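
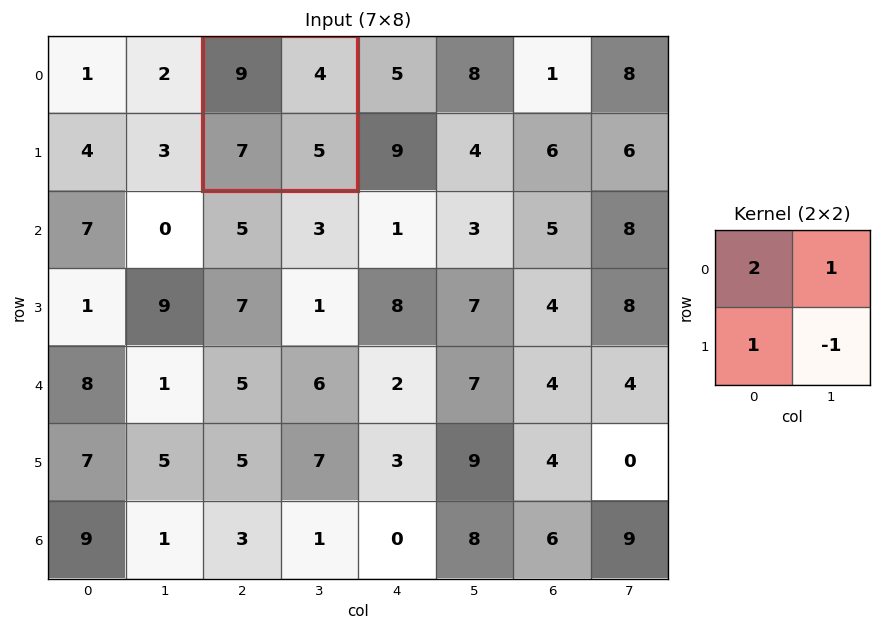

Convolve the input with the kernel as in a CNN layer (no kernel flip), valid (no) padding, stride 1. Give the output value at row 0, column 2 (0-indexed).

24

The receptive field on the input at this output position is [9 4 / 7 5]. Elementwise product with the kernel and sum: 9·2 + 4·1 + 7·1 + 5·-1.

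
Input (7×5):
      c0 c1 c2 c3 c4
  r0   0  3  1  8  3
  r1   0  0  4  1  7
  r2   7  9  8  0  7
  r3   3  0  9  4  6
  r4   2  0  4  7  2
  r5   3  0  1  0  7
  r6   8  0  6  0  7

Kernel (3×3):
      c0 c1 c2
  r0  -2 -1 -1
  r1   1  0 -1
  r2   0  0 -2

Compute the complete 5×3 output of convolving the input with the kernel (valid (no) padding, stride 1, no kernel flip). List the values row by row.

-24 -16 -30
-23 -4 -27
-45 -44 -24
-19 -20 -40
-18 -11 -37

Output[0,0]: The receptive field on the input at this output position is [0 3 1 / 0 0 4 / 7 9 8]. Elementwise product with the kernel and sum: 0·-2 + 3·-1 + 1·-1 + 0·1 + 4·-1 + 8·-2.
Output[0,1]: The receptive field on the input at this output position is [3 1 8 / 0 4 1 / 9 8 0]. Elementwise product with the kernel and sum: 3·-2 + 1·-1 + 8·-1 + 0·1 + 1·-1 + 0·-2.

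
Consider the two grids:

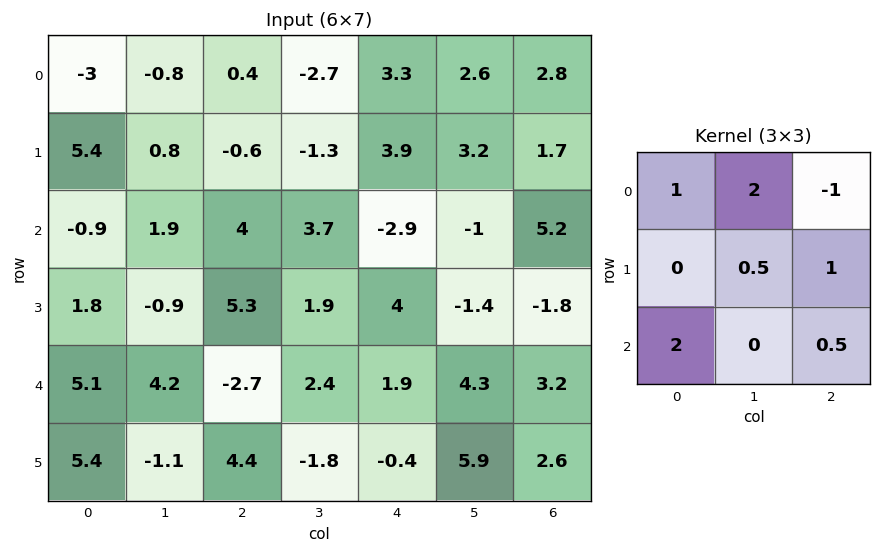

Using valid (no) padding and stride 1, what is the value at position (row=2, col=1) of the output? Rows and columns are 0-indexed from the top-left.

The receptive field on the input at this output position is [1.9 4 3.7 / -0.9 5.3 1.9 / 4.2 -2.7 2.4]. Elementwise product with the kernel and sum: 1.9·1 + 4·2 + 3.7·-1 + 5.3·0.5 + 1.9·1 + 4.2·2 + 2.4·0.5.

20.35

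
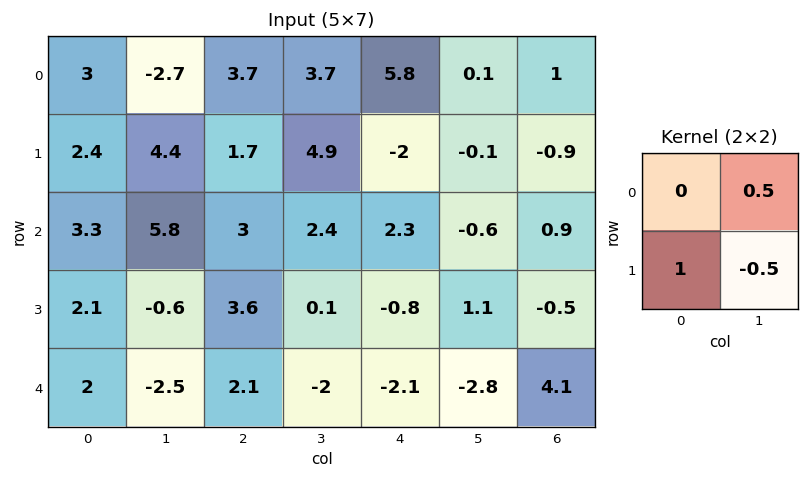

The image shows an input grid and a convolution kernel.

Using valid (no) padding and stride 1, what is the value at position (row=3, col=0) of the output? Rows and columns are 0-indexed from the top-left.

2.95

The receptive field on the input at this output position is [2.1 -0.6 / 2 -2.5]. Elementwise product with the kernel and sum: -0.6·0.5 + 2·1 + -2.5·-0.5.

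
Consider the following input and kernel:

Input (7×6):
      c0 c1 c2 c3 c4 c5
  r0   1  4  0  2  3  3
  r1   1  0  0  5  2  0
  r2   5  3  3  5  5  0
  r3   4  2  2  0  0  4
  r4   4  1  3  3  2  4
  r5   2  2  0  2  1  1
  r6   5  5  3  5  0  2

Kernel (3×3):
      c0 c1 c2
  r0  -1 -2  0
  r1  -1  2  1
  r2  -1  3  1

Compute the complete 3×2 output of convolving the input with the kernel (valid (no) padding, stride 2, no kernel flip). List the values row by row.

Output[0,0]: The receptive field on the input at this output position is [1 4 0 / 1 0 0 / 5 3 3]. Elementwise product with the kernel and sum: 1·-1 + 4·-2 + 1·-1 + 0·2 + 0·1 + 5·-1 + 3·3 + 3·1.
Output[0,1]: The receptive field on the input at this output position is [0 2 3 / 0 5 2 / 3 5 5]. Elementwise product with the kernel and sum: 0·-1 + 2·-2 + 0·-1 + 5·2 + 2·1 + 3·-1 + 5·3 + 5·1.

-3 25
-7 -7
9 8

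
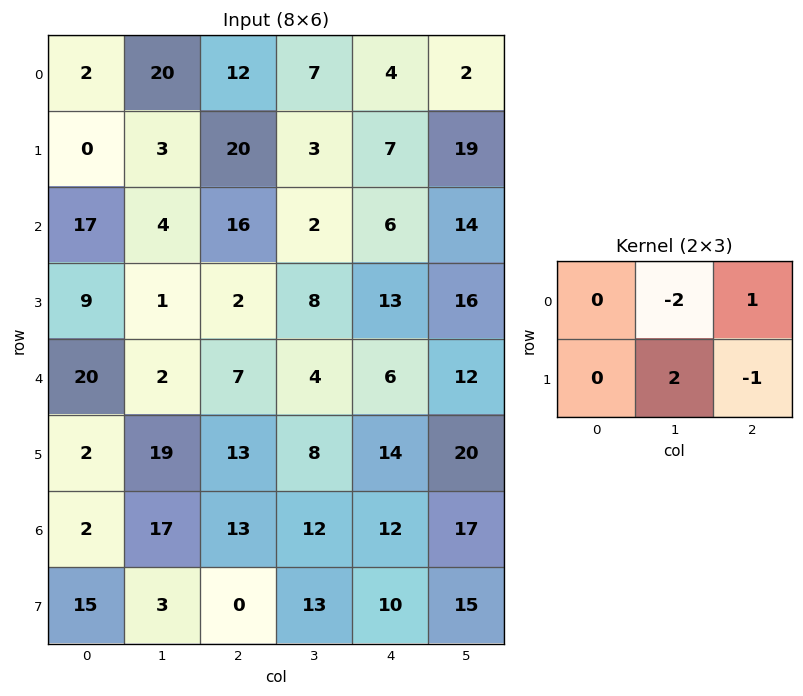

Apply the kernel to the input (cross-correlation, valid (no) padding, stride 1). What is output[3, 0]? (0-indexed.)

-3

The receptive field on the input at this output position is [9 1 2 / 20 2 7]. Elementwise product with the kernel and sum: 1·-2 + 2·1 + 2·2 + 7·-1.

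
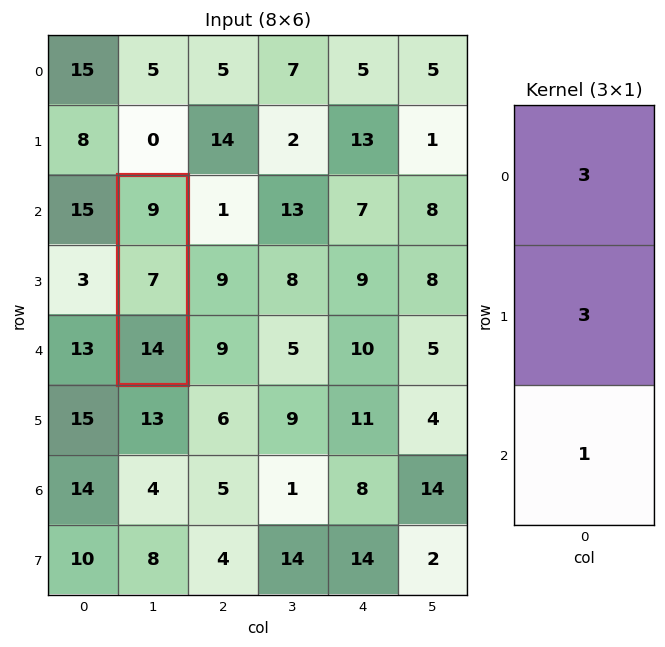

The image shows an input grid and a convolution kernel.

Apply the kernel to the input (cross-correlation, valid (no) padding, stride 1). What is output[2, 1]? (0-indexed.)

The receptive field on the input at this output position is [9 / 7 / 14]. Elementwise product with the kernel and sum: 9·3 + 7·3 + 14·1.

62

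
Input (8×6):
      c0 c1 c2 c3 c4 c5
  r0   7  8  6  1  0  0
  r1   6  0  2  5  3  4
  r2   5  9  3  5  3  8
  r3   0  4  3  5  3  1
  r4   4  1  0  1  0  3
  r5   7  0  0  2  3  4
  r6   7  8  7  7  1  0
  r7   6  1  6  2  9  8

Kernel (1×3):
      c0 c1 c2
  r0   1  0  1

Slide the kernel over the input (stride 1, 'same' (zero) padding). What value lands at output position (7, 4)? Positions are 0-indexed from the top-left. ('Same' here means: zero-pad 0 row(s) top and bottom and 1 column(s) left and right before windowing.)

The receptive field on the zero-padded input at this output position is [2 9 8]. Elementwise product with the kernel and sum: 2·1 + 8·1.

10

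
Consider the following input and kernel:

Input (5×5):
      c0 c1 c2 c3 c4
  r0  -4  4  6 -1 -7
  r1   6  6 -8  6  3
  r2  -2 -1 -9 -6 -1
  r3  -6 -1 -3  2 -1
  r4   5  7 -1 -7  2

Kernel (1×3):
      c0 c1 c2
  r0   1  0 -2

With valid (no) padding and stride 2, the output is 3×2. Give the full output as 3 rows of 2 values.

Output[0,0]: The receptive field on the input at this output position is [-4 4 6]. Elementwise product with the kernel and sum: -4·1 + 6·-2.

-16 20
16 -7
7 -5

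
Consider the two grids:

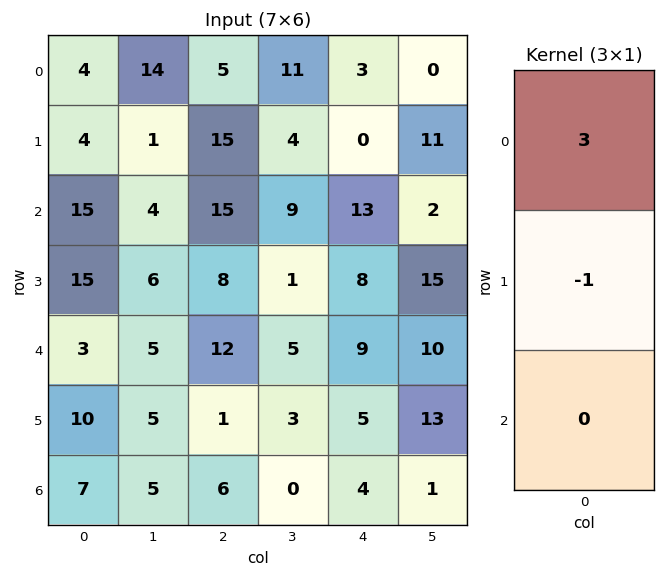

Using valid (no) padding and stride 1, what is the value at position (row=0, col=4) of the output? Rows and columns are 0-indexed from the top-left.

The receptive field on the input at this output position is [3 / 0 / 13]. Elementwise product with the kernel and sum: 3·3 + 0·-1.

9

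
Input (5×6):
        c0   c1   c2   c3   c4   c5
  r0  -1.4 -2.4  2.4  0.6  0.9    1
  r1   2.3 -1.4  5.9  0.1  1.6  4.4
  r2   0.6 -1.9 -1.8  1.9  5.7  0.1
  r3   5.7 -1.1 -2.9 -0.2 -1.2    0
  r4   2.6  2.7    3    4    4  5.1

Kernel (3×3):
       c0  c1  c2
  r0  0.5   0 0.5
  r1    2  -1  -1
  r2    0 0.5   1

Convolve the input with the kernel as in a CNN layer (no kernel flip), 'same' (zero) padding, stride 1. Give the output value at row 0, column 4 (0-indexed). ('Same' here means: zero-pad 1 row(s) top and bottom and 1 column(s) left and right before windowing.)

The receptive field on the zero-padded input at this output position is [0 0 0 / 0.6 0.9 1 / 0.1 1.6 4.4]. Elementwise product with the kernel and sum: 0·0.5 + 0·0.5 + 0.6·2 + 0.9·-1 + 1·-1 + 1.6·0.5 + 4.4·1.

4.5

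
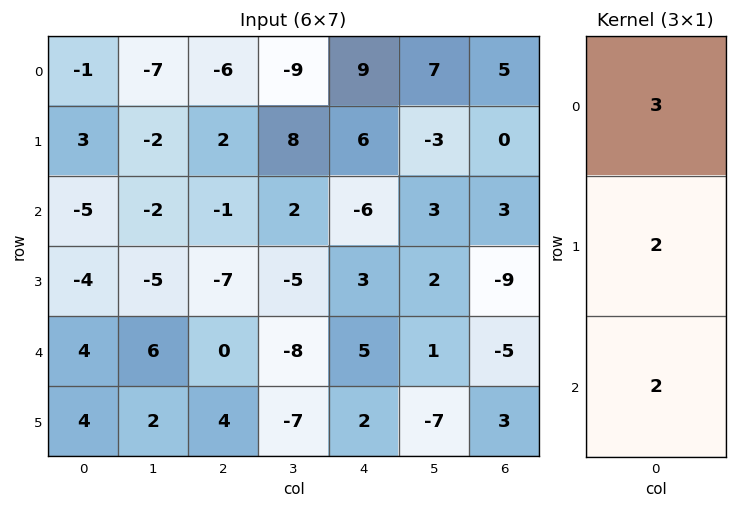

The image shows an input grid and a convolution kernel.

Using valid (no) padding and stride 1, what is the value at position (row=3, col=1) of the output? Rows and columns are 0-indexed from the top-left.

1

The receptive field on the input at this output position is [-5 / 6 / 2]. Elementwise product with the kernel and sum: -5·3 + 6·2 + 2·2.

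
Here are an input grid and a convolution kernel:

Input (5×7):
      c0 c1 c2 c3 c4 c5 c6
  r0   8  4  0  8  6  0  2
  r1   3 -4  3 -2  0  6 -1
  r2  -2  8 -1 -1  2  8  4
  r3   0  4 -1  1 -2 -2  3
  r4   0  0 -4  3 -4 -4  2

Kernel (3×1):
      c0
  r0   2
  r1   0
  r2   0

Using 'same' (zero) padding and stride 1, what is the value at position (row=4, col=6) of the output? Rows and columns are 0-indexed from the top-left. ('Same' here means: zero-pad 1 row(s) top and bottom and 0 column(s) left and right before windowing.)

The receptive field on the zero-padded input at this output position is [3 / 2 / 0]. Elementwise product with the kernel and sum: 3·2.

6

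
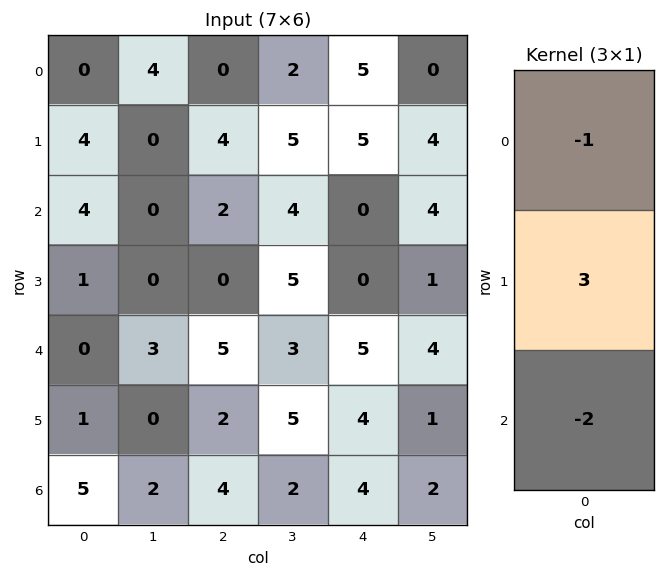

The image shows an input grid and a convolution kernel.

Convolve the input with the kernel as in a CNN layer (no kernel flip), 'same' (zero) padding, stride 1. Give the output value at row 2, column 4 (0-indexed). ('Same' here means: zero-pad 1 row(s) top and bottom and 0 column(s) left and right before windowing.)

The receptive field on the zero-padded input at this output position is [5 / 0 / 0]. Elementwise product with the kernel and sum: 5·-1 + 0·3 + 0·-2.

-5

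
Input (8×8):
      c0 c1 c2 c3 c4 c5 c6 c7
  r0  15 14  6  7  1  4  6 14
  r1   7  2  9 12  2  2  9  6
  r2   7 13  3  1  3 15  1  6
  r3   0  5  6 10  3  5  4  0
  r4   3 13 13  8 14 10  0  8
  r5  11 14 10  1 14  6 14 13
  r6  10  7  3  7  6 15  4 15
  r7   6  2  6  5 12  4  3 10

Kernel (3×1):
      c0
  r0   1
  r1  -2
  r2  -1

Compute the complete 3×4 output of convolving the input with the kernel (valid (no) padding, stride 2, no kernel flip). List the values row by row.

Output[0,0]: The receptive field on the input at this output position is [15 / 7 / 7]. Elementwise product with the kernel and sum: 15·1 + 7·-2 + 7·-1.
Output[0,1]: The receptive field on the input at this output position is [6 / 9 / 3]. Elementwise product with the kernel and sum: 6·1 + 9·-2 + 3·-1.

-6 -15 -6 -13
4 -22 -17 -7
-29 -10 -20 -32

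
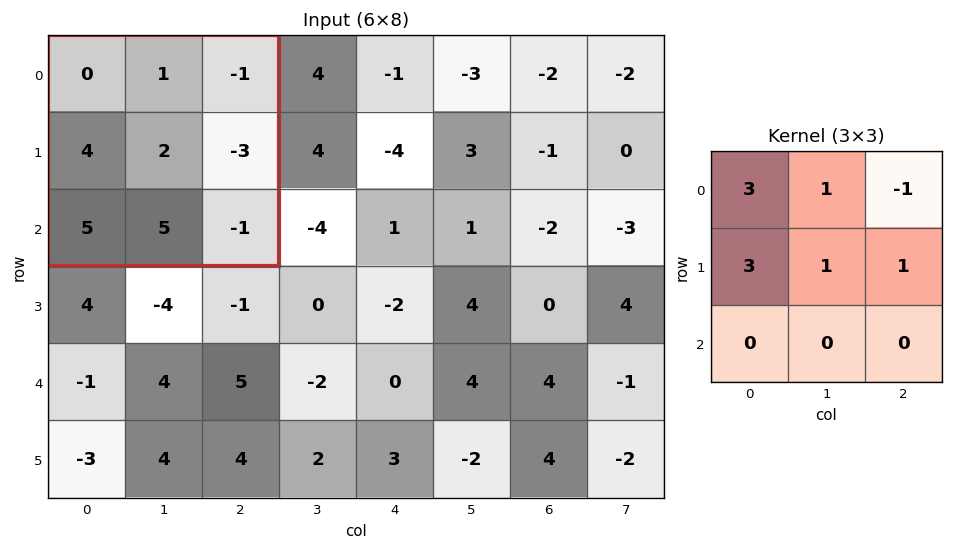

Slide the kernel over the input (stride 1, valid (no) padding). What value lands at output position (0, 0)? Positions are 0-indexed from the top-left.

The receptive field on the input at this output position is [0 1 -1 / 4 2 -3 / 5 5 -1]. Elementwise product with the kernel and sum: 0·3 + 1·1 + -1·-1 + 4·3 + 2·1 + -3·1.

13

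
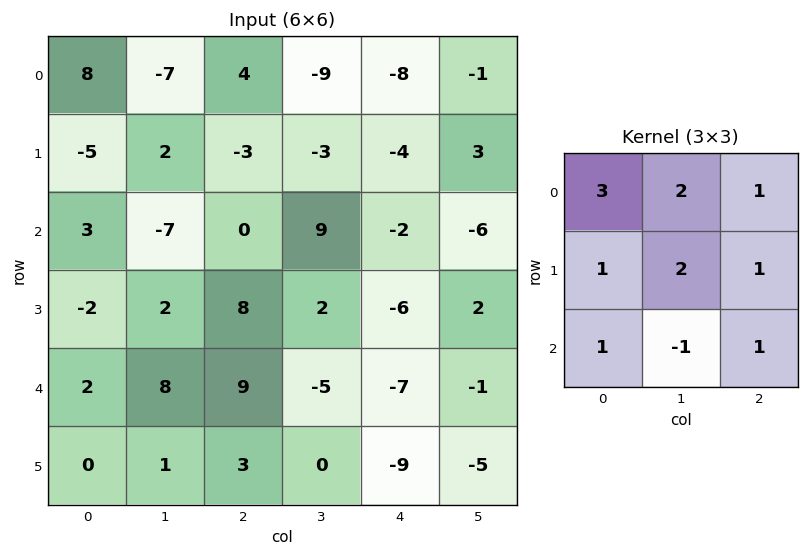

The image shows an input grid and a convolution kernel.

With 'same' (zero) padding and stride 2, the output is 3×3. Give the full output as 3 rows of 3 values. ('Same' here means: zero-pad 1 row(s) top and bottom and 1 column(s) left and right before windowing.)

Output[0,0]: The receptive field on the zero-padded input at this output position is [0 0 0 / 0 8 -7 / 0 -5 2]. Elementwise product with the kernel and sum: 0·3 + 0·2 + 0·1 + 0·1 + 8·2 + -7·1 + 0·1 + -5·-1 + 2·1.
Output[0,1]: The receptive field on the zero-padded input at this output position is [0 0 0 / -7 4 -9 / 2 -3 -3]. Elementwise product with the kernel and sum: 0·3 + 0·2 + 0·1 + -7·1 + 4·2 + -9·1 + 2·1 + -3·-1 + -3·1.

16 -6 -22
-5 -5 -5
11 43 -20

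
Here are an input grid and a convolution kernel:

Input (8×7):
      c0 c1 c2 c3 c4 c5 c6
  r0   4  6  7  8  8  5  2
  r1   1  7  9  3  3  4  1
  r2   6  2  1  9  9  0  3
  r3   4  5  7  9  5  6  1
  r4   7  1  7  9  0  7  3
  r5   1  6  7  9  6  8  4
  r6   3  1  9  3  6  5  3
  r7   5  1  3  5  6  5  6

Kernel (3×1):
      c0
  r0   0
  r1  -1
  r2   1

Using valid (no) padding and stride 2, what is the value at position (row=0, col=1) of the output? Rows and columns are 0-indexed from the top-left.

-8

The receptive field on the input at this output position is [7 / 9 / 1]. Elementwise product with the kernel and sum: 9·-1 + 1·1.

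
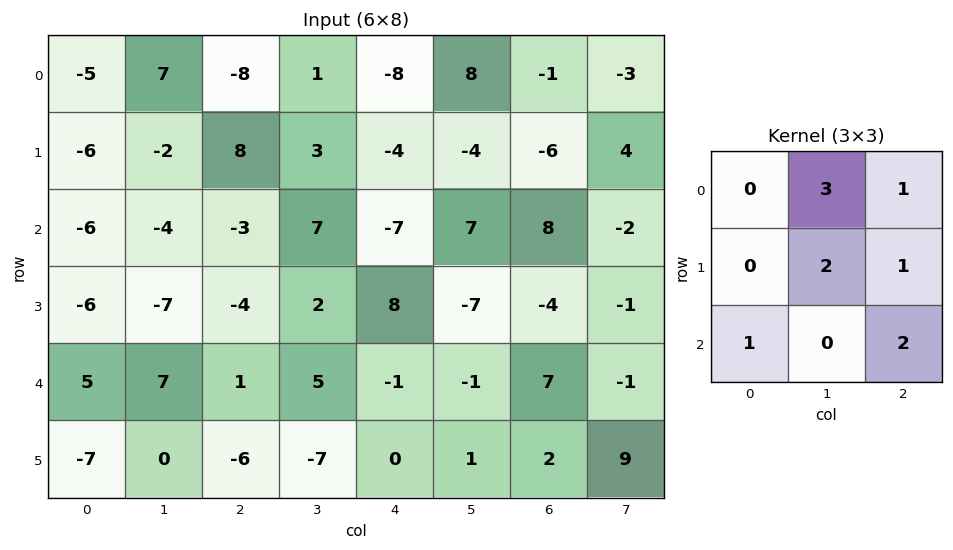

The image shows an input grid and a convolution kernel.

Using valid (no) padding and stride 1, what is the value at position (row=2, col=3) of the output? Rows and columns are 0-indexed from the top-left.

-2

The receptive field on the input at this output position is [7 -7 7 / 2 8 -7 / 5 -1 -1]. Elementwise product with the kernel and sum: -7·3 + 7·1 + 8·2 + -7·1 + 5·1 + -1·2.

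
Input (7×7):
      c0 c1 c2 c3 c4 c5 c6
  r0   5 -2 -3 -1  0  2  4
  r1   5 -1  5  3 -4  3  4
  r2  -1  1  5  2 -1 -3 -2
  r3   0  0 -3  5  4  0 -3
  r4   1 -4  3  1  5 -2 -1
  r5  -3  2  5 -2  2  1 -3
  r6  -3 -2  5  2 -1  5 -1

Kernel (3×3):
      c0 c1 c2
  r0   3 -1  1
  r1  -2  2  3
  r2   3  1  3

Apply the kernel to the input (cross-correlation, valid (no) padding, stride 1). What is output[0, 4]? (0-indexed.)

The receptive field on the input at this output position is [0 2 4 / -4 3 4 / -1 -3 -2]. Elementwise product with the kernel and sum: 0·3 + 2·-1 + 4·1 + -4·-2 + 3·2 + 4·3 + -1·3 + -3·1 + -2·3.

16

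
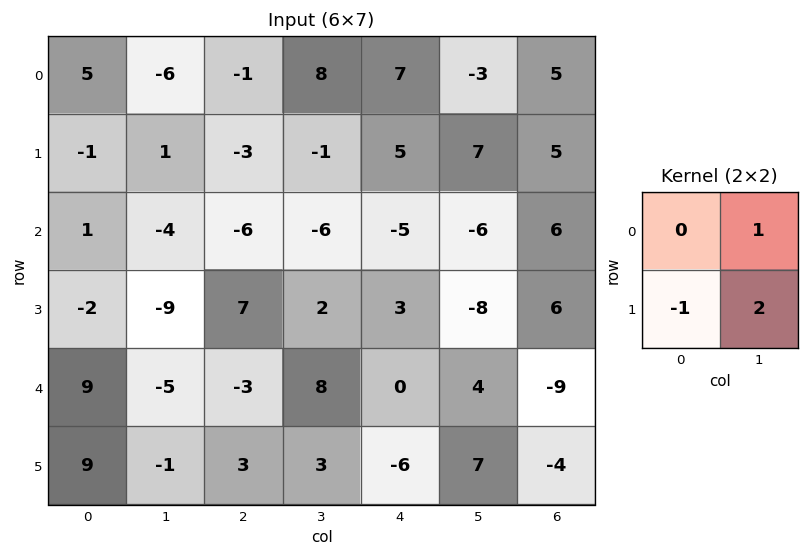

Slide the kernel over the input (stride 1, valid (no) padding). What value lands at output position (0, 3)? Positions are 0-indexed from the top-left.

The receptive field on the input at this output position is [8 7 / -1 5]. Elementwise product with the kernel and sum: 7·1 + -1·-1 + 5·2.

18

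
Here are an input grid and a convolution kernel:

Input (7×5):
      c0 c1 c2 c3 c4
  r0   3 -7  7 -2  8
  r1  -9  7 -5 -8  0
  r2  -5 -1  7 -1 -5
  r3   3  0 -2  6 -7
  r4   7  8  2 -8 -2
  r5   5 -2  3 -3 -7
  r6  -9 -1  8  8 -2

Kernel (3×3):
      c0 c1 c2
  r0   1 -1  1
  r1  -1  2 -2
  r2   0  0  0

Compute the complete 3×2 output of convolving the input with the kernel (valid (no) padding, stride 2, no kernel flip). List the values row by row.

50 6
4 31
-14 13

Output[0,0]: The receptive field on the input at this output position is [3 -7 7 / -9 7 -5 / -5 -1 7]. Elementwise product with the kernel and sum: 3·1 + -7·-1 + 7·1 + -9·-1 + 7·2 + -5·-2.
Output[0,1]: The receptive field on the input at this output position is [7 -2 8 / -5 -8 0 / 7 -1 -5]. Elementwise product with the kernel and sum: 7·1 + -2·-1 + 8·1 + -5·-1 + -8·2 + 0·-2.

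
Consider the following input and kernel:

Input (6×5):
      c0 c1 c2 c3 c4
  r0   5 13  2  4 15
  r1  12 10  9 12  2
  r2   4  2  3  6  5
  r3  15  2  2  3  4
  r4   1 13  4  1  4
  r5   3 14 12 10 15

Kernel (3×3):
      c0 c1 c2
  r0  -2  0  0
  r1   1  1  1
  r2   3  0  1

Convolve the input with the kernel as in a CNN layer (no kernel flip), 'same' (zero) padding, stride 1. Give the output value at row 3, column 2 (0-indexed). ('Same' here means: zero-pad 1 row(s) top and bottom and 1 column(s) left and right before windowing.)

43

The receptive field on the zero-padded input at this output position is [2 3 6 / 2 2 3 / 13 4 1]. Elementwise product with the kernel and sum: 2·-2 + 2·1 + 2·1 + 3·1 + 13·3 + 1·1.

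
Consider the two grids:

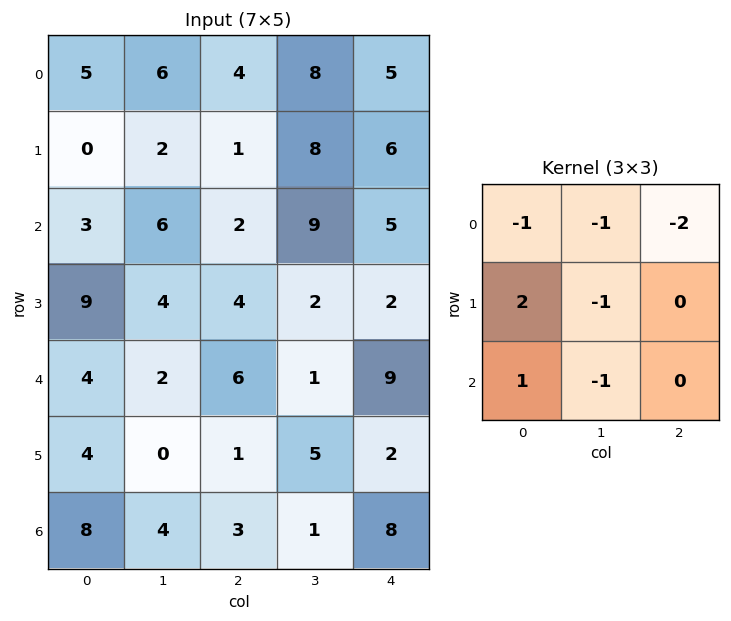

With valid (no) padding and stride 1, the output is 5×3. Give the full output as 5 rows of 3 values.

-24 -19 -35
1 -9 -24
3 -26 -10
-11 -15 -3
-6 -10 -26

Output[0,0]: The receptive field on the input at this output position is [5 6 4 / 0 2 1 / 3 6 2]. Elementwise product with the kernel and sum: 5·-1 + 6·-1 + 4·-2 + 0·2 + 2·-1 + 3·1 + 6·-1.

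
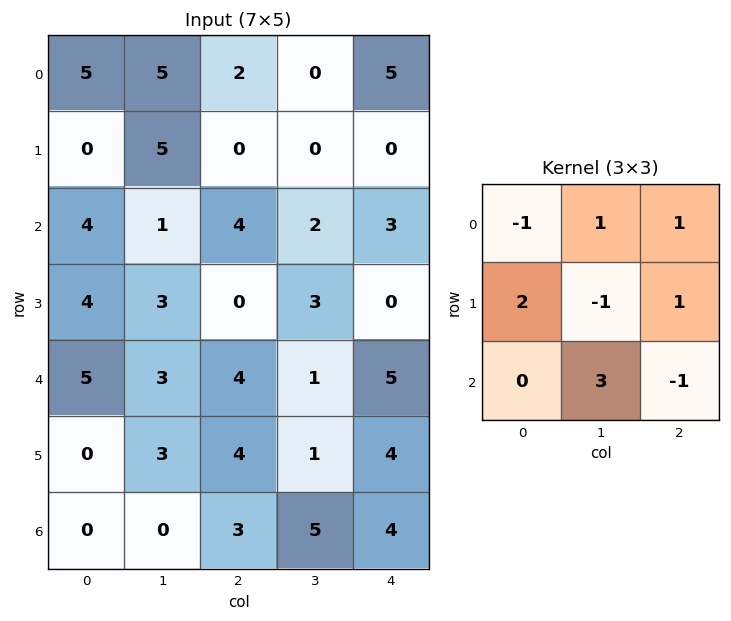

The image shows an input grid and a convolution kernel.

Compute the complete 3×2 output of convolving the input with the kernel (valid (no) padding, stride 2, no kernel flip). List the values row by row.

Output[0,0]: The receptive field on the input at this output position is [5 5 2 / 0 5 0 / 4 1 4]. Elementwise product with the kernel and sum: 5·-1 + 5·1 + 2·1 + 0·2 + 5·-1 + 0·1 + 1·3 + 4·-1.

-4 6
11 -4
0 24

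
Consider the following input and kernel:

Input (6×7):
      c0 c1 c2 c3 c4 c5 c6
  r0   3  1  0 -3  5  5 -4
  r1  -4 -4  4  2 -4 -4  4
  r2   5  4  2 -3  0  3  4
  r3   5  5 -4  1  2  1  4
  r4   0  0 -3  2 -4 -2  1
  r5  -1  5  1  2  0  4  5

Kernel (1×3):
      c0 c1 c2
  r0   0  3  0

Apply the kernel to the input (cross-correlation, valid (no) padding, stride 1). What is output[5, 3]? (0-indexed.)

The receptive field on the input at this output position is [2 0 4]. Elementwise product with the kernel and sum: 0·3.

0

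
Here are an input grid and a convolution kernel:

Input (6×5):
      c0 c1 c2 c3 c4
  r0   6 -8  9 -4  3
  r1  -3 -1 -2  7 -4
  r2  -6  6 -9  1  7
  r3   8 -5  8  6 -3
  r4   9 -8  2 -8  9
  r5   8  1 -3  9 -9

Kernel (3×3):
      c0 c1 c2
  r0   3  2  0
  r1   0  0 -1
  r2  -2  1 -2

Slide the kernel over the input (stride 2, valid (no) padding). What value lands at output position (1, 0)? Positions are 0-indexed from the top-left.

-44

The receptive field on the input at this output position is [-6 6 -9 / 8 -5 8 / 9 -8 2]. Elementwise product with the kernel and sum: -6·3 + 6·2 + 8·-1 + 9·-2 + -8·1 + 2·-2.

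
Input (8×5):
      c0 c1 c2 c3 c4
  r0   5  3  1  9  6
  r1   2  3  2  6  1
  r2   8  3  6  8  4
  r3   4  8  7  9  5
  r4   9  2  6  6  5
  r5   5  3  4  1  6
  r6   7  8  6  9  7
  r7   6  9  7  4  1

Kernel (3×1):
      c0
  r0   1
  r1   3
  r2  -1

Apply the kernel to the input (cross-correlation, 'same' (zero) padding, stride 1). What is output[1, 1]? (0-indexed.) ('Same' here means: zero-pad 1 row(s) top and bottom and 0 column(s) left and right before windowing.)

9

The receptive field on the zero-padded input at this output position is [3 / 3 / 3]. Elementwise product with the kernel and sum: 3·1 + 3·3 + 3·-1.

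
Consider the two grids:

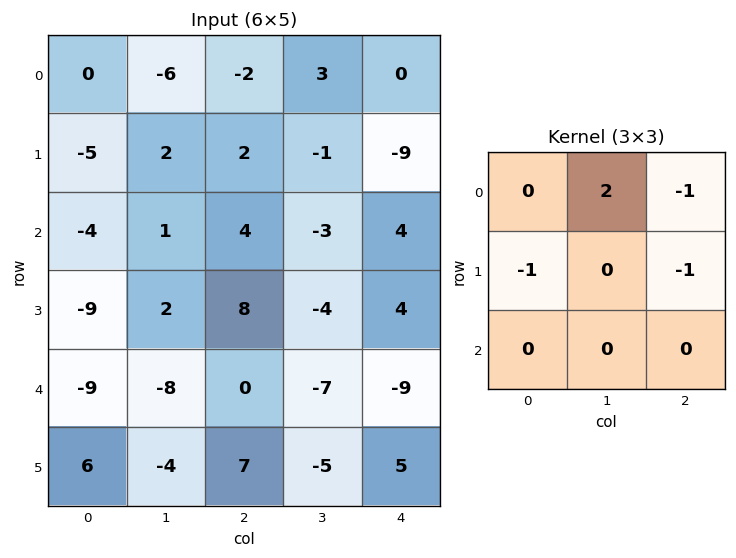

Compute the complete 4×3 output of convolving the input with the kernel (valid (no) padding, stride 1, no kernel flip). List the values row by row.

-7 -8 13
2 7 -1
-1 13 -22
5 35 -3

Output[0,0]: The receptive field on the input at this output position is [0 -6 -2 / -5 2 2 / -4 1 4]. Elementwise product with the kernel and sum: -6·2 + -2·-1 + -5·-1 + 2·-1.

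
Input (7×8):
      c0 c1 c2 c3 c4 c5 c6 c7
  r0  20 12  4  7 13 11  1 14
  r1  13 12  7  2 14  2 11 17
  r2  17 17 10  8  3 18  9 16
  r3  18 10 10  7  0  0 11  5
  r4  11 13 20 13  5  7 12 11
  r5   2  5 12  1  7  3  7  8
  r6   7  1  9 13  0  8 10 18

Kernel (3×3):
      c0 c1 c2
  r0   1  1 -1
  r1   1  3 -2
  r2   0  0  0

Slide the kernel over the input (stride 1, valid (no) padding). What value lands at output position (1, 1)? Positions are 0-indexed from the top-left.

The receptive field on the input at this output position is [12 7 2 / 17 10 8 / 10 10 7]. Elementwise product with the kernel and sum: 12·1 + 7·1 + 2·-1 + 17·1 + 10·3 + 8·-2.

48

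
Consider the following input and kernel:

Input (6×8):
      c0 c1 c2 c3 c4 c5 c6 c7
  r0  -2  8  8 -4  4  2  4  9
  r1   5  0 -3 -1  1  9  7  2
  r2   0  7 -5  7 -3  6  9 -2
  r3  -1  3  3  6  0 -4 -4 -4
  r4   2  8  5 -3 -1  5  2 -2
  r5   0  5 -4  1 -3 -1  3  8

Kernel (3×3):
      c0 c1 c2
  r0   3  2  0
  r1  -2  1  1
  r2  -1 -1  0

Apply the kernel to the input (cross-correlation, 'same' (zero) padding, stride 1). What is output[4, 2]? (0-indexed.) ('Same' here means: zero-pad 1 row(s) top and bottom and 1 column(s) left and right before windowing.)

0

The receptive field on the zero-padded input at this output position is [3 3 6 / 8 5 -3 / 5 -4 1]. Elementwise product with the kernel and sum: 3·3 + 3·2 + 8·-2 + 5·1 + -3·1 + 5·-1 + -4·-1.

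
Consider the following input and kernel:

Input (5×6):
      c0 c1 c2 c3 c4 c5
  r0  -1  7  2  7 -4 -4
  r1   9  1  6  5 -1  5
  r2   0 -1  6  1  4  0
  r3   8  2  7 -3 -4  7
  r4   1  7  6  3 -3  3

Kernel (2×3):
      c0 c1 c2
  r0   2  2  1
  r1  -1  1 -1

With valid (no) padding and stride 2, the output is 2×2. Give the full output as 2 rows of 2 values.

0 14
-9 12

Output[0,0]: The receptive field on the input at this output position is [-1 7 2 / 9 1 6]. Elementwise product with the kernel and sum: -1·2 + 7·2 + 2·1 + 9·-1 + 1·1 + 6·-1.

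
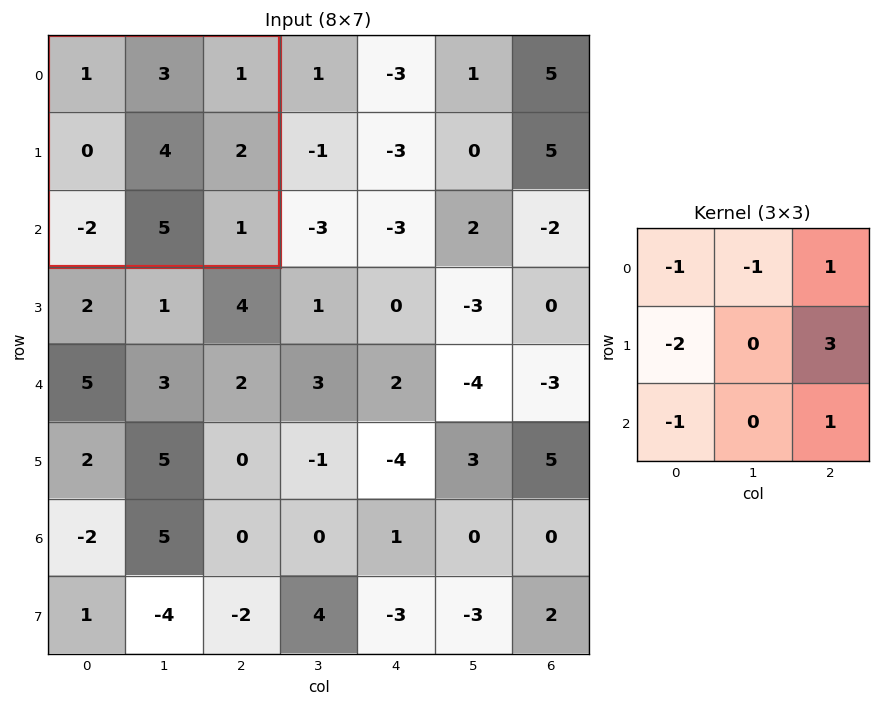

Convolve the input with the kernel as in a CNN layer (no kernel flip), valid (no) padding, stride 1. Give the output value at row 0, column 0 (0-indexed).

The receptive field on the input at this output position is [1 3 1 / 0 4 2 / -2 5 1]. Elementwise product with the kernel and sum: 1·-1 + 3·-1 + 1·1 + 0·-2 + 2·3 + -2·-1 + 1·1.

6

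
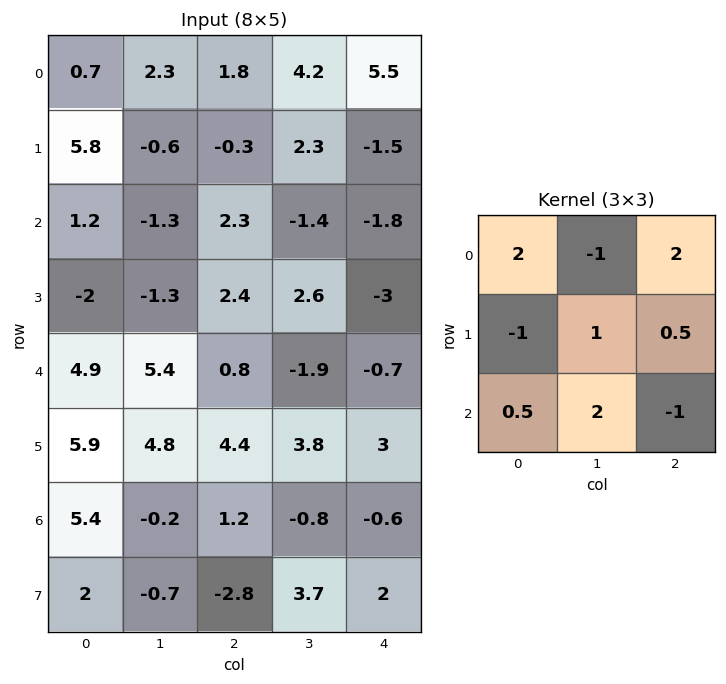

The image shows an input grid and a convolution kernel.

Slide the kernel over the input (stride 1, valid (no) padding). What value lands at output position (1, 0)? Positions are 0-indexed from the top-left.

4.25

The receptive field on the input at this output position is [5.8 -0.6 -0.3 / 1.2 -1.3 2.3 / -2 -1.3 2.4]. Elementwise product with the kernel and sum: 5.8·2 + -0.6·-1 + -0.3·2 + 1.2·-1 + -1.3·1 + 2.3·0.5 + -2·0.5 + -1.3·2 + 2.4·-1.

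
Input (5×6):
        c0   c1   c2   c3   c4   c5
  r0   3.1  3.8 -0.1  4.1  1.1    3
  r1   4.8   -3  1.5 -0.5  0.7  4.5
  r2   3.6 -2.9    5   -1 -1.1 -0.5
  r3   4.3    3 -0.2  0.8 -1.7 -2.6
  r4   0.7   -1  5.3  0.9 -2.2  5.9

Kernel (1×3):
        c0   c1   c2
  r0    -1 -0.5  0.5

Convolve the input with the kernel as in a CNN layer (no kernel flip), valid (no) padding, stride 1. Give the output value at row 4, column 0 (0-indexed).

The receptive field on the input at this output position is [0.7 -1 5.3]. Elementwise product with the kernel and sum: 0.7·-1 + -1·-0.5 + 5.3·0.5.

2.45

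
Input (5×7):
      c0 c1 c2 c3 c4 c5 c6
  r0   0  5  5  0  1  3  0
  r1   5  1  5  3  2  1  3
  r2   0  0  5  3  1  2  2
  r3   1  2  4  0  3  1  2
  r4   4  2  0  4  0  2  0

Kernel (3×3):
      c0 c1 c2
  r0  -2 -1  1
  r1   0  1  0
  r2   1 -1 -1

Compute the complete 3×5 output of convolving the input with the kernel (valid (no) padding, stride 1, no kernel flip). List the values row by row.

Output[0,0]: The receptive field on the input at this output position is [0 5 5 / 5 1 5 / 0 0 5]. Elementwise product with the kernel and sum: 0·-2 + 5·-1 + 5·1 + 1·1 + 0·1 + 0·-1 + 5·-1.

-4 -18 -5 4 -7
-11 -1 -7 -10 0
9 0 -16 0 -3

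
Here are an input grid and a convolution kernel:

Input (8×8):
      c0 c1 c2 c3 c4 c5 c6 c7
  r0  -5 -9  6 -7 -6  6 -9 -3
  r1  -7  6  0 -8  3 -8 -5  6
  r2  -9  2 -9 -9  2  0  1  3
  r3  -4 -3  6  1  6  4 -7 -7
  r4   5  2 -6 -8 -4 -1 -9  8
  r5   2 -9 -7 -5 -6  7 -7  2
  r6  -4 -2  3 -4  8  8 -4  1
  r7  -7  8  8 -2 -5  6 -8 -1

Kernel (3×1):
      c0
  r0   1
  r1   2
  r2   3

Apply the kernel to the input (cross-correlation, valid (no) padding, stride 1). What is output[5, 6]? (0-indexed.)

-39

The receptive field on the input at this output position is [-7 / -4 / -8]. Elementwise product with the kernel and sum: -7·1 + -4·2 + -8·3.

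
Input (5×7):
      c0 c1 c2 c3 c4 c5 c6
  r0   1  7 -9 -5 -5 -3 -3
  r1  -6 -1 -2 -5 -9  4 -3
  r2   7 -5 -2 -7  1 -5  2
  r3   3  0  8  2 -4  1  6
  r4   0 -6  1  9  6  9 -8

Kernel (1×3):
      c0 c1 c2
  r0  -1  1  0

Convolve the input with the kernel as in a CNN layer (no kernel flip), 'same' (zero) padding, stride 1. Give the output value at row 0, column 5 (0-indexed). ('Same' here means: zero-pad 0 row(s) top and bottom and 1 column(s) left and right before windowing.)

2

The receptive field on the zero-padded input at this output position is [-5 -3 -3]. Elementwise product with the kernel and sum: -5·-1 + -3·1.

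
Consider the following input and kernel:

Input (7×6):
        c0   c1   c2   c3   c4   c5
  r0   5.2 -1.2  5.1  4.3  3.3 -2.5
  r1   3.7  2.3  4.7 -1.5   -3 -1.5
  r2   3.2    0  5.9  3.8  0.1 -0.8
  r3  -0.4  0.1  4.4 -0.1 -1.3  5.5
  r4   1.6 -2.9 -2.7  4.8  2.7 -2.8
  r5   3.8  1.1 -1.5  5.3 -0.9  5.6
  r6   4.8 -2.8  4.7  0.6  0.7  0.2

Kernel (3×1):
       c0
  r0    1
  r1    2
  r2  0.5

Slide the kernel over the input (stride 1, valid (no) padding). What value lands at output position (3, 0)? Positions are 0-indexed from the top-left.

4.7

The receptive field on the input at this output position is [-0.4 / 1.6 / 3.8]. Elementwise product with the kernel and sum: -0.4·1 + 1.6·2 + 3.8·0.5.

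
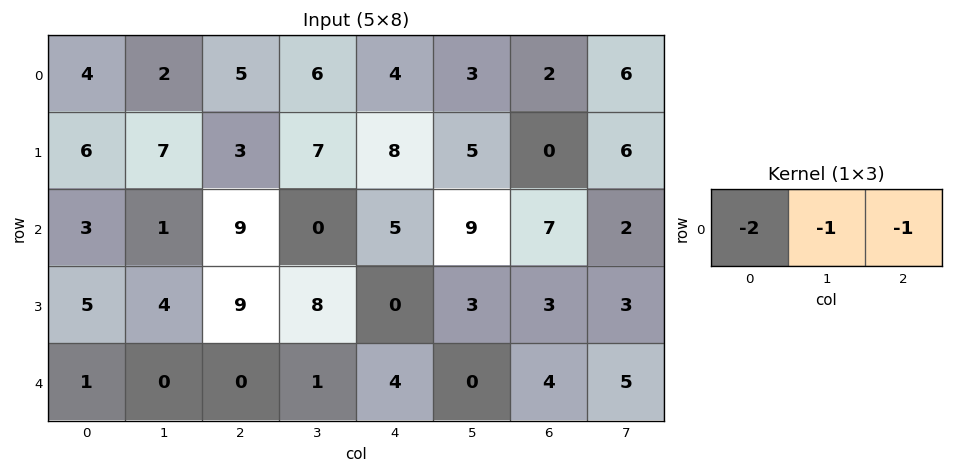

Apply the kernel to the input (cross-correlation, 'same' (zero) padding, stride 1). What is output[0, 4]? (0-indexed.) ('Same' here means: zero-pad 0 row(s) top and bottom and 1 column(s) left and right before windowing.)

The receptive field on the zero-padded input at this output position is [6 4 3]. Elementwise product with the kernel and sum: 6·-2 + 4·-1 + 3·-1.

-19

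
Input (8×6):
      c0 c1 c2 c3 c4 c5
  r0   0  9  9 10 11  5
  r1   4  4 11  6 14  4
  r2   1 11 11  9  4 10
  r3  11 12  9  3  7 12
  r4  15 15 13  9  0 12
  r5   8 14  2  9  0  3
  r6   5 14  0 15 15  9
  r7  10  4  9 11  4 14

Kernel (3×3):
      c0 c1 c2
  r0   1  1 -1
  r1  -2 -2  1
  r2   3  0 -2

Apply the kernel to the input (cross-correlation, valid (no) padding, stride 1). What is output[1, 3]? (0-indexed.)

The receptive field on the input at this output position is [6 14 4 / 9 4 10 / 3 7 12]. Elementwise product with the kernel and sum: 6·1 + 14·1 + 4·-1 + 9·-2 + 4·-2 + 10·1 + 3·3 + 12·-2.

-15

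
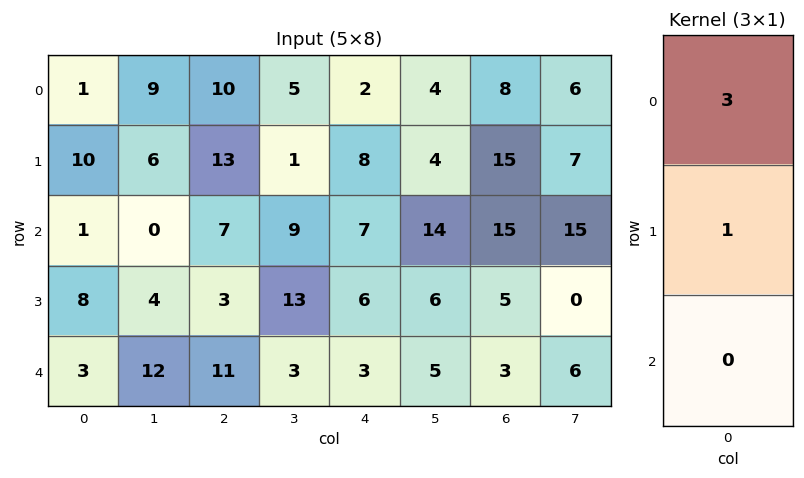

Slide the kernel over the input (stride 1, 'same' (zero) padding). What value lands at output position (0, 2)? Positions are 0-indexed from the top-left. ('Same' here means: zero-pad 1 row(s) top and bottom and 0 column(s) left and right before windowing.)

The receptive field on the zero-padded input at this output position is [0 / 10 / 13]. Elementwise product with the kernel and sum: 0·3 + 10·1.

10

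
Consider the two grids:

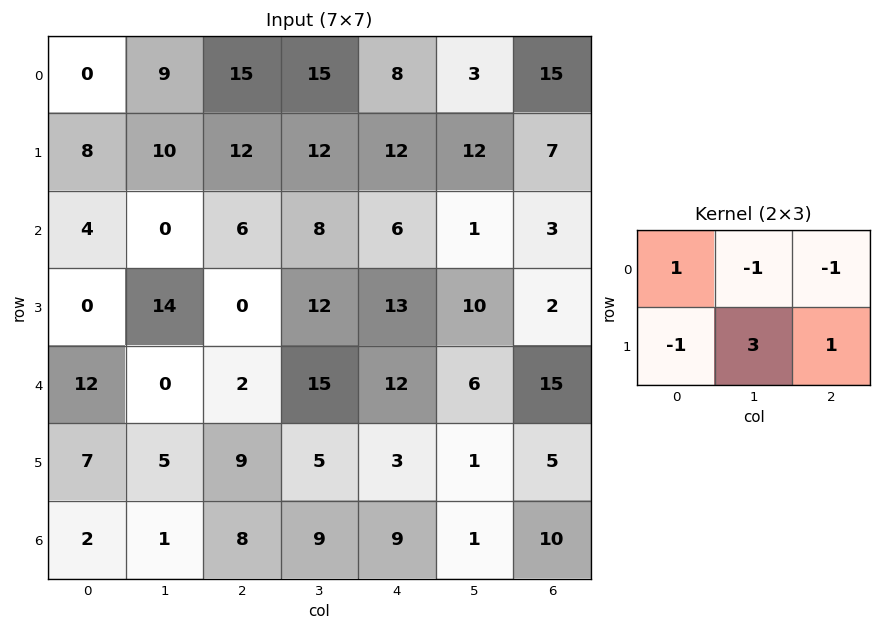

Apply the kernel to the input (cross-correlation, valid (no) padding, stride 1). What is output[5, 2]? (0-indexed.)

29

The receptive field on the input at this output position is [9 5 3 / 8 9 9]. Elementwise product with the kernel and sum: 9·1 + 5·-1 + 3·-1 + 8·-1 + 9·3 + 9·1.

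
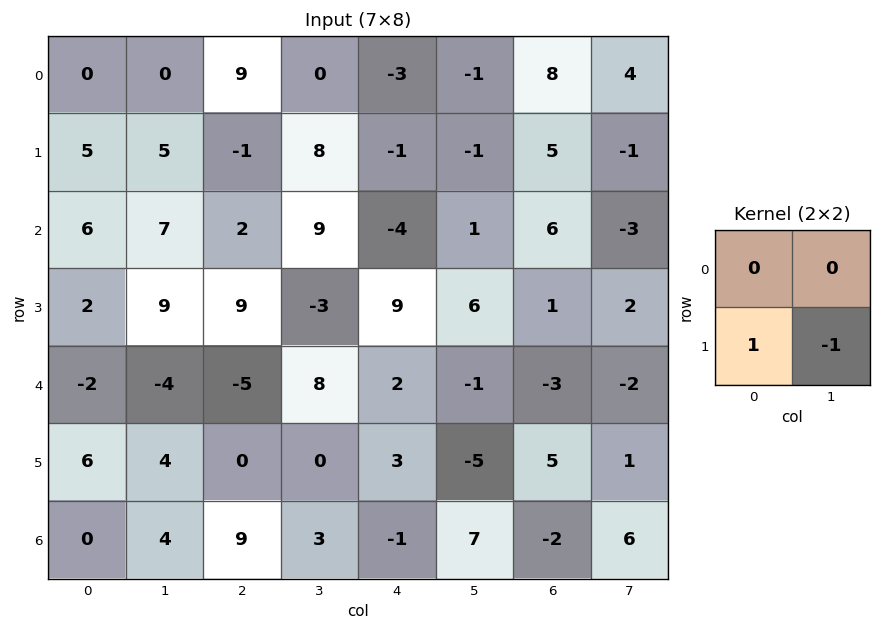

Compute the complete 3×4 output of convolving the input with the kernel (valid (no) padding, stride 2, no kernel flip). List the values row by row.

0 -9 0 6
-7 12 3 -1
2 0 8 4

Output[0,0]: The receptive field on the input at this output position is [0 0 / 5 5]. Elementwise product with the kernel and sum: 5·1 + 5·-1.
Output[0,1]: The receptive field on the input at this output position is [9 0 / -1 8]. Elementwise product with the kernel and sum: -1·1 + 8·-1.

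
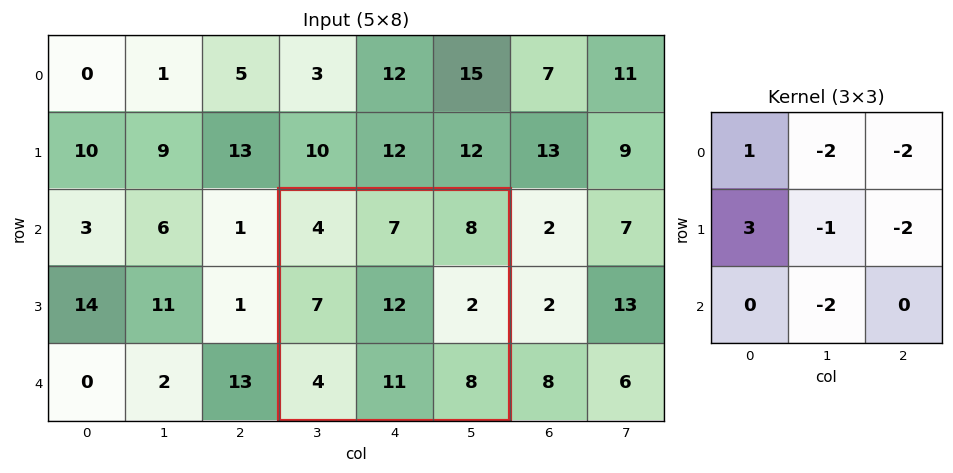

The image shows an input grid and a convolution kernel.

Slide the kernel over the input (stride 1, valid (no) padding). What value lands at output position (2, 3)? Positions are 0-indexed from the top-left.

-43

The receptive field on the input at this output position is [4 7 8 / 7 12 2 / 4 11 8]. Elementwise product with the kernel and sum: 4·1 + 7·-2 + 8·-2 + 7·3 + 12·-1 + 2·-2 + 11·-2.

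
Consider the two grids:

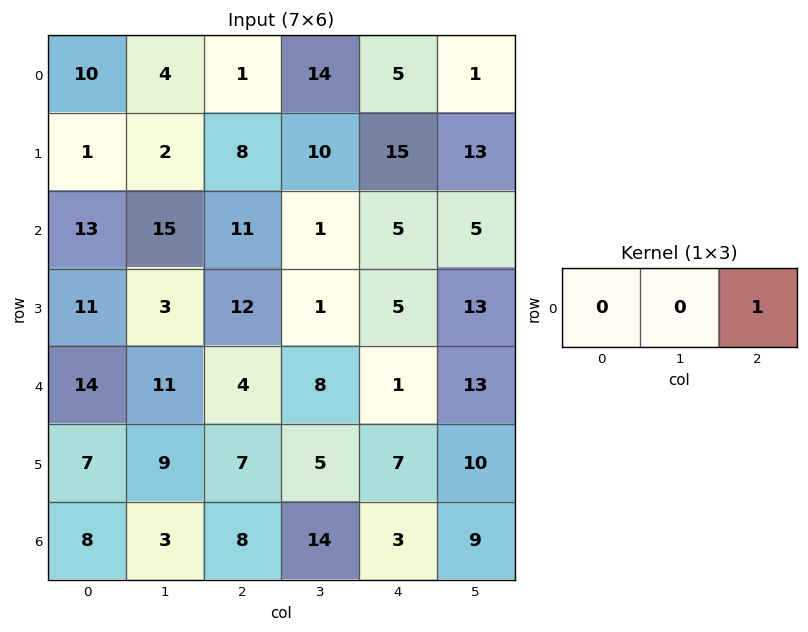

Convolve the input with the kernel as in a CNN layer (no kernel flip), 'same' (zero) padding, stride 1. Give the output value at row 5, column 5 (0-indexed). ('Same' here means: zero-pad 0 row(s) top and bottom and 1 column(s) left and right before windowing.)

The receptive field on the zero-padded input at this output position is [7 10 0]. Elementwise product with the kernel and sum: 0·1.

0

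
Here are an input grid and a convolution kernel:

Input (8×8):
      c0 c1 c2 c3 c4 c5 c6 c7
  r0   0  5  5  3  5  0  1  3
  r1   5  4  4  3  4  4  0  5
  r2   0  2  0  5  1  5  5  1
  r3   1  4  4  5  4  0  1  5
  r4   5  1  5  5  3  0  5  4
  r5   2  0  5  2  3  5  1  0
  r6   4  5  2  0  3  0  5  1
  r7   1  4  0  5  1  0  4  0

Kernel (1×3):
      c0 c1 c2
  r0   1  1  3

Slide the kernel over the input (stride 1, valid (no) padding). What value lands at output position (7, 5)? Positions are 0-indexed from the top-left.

The receptive field on the input at this output position is [0 4 0]. Elementwise product with the kernel and sum: 0·1 + 4·1 + 0·3.

4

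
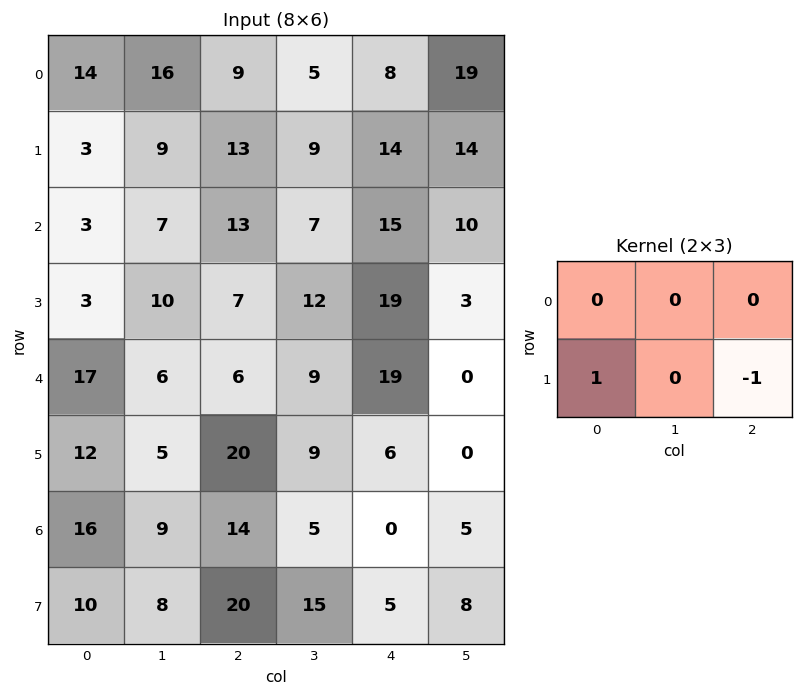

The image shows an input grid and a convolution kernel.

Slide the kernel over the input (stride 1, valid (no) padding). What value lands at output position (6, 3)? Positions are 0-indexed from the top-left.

The receptive field on the input at this output position is [5 0 5 / 15 5 8]. Elementwise product with the kernel and sum: 15·1 + 8·-1.

7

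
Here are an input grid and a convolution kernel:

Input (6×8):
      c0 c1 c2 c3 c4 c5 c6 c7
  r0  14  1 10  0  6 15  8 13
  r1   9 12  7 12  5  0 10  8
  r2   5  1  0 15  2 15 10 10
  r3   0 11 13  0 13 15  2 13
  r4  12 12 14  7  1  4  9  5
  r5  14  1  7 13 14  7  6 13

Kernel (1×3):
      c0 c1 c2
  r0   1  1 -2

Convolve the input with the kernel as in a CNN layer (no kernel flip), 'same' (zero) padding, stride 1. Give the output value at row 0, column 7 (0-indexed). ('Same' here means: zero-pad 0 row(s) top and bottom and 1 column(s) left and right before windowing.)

The receptive field on the zero-padded input at this output position is [8 13 0]. Elementwise product with the kernel and sum: 8·1 + 13·1 + 0·-2.

21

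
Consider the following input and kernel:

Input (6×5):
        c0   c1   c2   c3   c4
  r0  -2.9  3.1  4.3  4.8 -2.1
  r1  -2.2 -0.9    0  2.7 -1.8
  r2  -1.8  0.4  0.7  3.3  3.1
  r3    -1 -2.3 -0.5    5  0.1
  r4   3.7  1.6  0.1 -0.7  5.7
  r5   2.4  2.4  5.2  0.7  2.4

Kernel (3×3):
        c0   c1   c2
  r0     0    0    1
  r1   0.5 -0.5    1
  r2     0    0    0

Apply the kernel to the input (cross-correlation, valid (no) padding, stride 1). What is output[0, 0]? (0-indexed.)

3.65

The receptive field on the input at this output position is [-2.9 3.1 4.3 / -2.2 -0.9 0 / -1.8 0.4 0.7]. Elementwise product with the kernel and sum: 4.3·1 + -2.2·0.5 + -0.9·-0.5 + 0·1.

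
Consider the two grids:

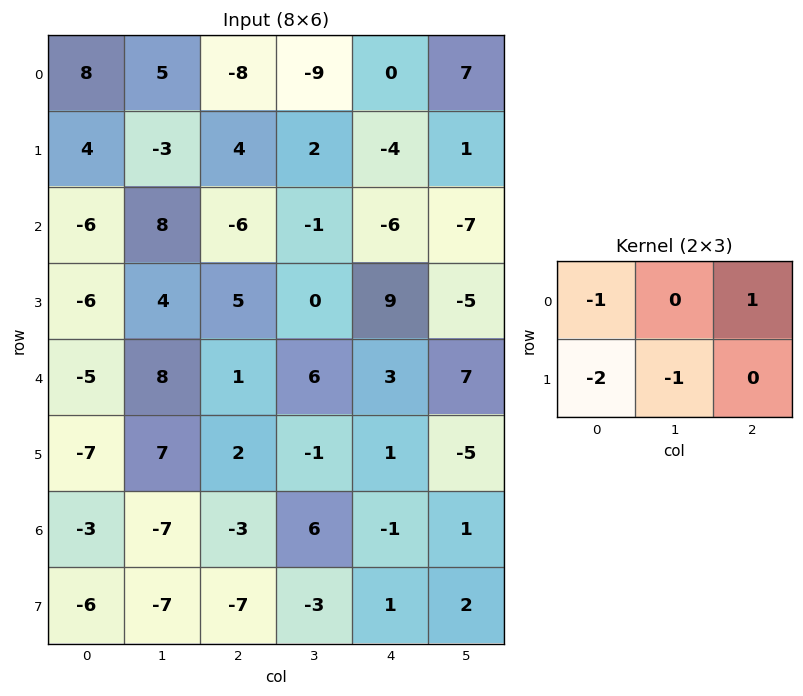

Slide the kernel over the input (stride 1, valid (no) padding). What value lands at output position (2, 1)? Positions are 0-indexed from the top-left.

The receptive field on the input at this output position is [8 -6 -1 / 4 5 0]. Elementwise product with the kernel and sum: 8·-1 + -1·1 + 4·-2 + 5·-1.

-22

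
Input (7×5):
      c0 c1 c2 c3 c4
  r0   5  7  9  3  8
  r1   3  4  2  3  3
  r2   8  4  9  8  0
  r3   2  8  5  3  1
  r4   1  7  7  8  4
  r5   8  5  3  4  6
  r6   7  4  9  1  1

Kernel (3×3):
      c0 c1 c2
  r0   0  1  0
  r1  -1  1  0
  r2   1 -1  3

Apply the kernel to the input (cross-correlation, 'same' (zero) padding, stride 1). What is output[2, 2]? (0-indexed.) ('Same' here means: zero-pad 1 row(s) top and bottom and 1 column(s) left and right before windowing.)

The receptive field on the zero-padded input at this output position is [4 2 3 / 4 9 8 / 8 5 3]. Elementwise product with the kernel and sum: 2·1 + 4·-1 + 9·1 + 8·1 + 5·-1 + 3·3.

19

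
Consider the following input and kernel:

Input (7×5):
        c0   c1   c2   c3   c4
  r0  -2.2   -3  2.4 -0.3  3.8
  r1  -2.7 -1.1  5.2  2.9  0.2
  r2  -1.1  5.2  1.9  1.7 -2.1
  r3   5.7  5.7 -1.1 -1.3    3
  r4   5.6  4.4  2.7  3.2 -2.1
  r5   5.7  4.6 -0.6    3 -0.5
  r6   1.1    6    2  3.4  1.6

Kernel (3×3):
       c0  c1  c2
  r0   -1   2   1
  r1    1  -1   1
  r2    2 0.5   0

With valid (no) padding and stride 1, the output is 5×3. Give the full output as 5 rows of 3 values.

Output[0,0]: The receptive field on the input at this output position is [-2.2 -3 2.4 / -2.7 -1.1 5.2 / -1.1 5.2 1.9]. Elementwise product with the kernel and sum: -2.2·-1 + -3·2 + 2.4·1 + -2.7·1 + -1.1·-1 + 5.2·1 + -1.1·2 + 5.2·0.5.
Output[0,1]: The receptive field on the input at this output position is [-3 2.4 -0.3 / -1.1 5.2 2.9 / 5.2 1.9 1.7]. Elementwise product with the kernel and sum: -3·-1 + 2.4·2 + -0.3·1 + -1.1·1 + 5.2·-1 + 2.9·1 + 5.2·2 + 1.9·0.5.

2.6 15.45 7.95
15.55 30.25 -3.95
25.7 15.95 9.6
22.2 4.6 -0.8
11.6 25.4 3.2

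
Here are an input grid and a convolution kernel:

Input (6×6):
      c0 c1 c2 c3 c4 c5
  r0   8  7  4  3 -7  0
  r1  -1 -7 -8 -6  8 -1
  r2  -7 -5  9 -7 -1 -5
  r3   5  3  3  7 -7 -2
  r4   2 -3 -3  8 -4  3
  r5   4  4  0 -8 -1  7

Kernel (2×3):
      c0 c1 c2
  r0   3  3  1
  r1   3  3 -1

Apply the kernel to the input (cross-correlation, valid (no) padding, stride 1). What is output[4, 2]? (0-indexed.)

-12

The receptive field on the input at this output position is [-3 8 -4 / 0 -8 -1]. Elementwise product with the kernel and sum: -3·3 + 8·3 + -4·1 + 0·3 + -8·3 + -1·-1.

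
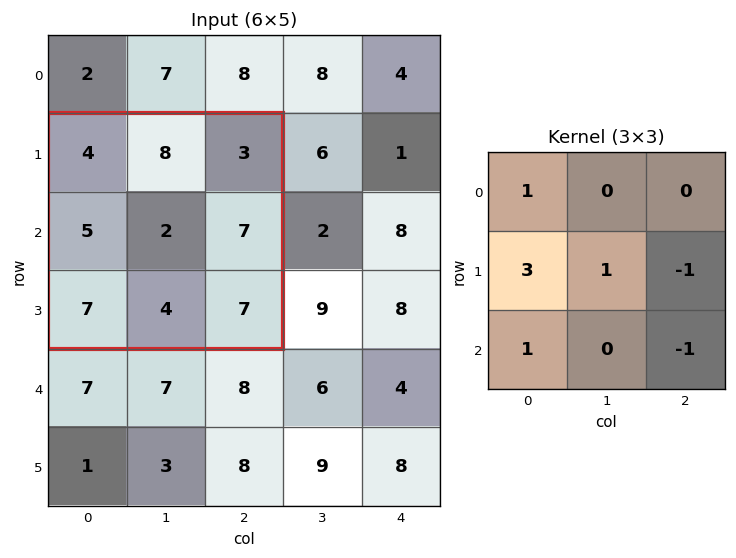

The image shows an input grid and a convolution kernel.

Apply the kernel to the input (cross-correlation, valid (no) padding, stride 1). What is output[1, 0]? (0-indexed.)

14

The receptive field on the input at this output position is [4 8 3 / 5 2 7 / 7 4 7]. Elementwise product with the kernel and sum: 4·1 + 5·3 + 2·1 + 7·-1 + 7·1 + 7·-1.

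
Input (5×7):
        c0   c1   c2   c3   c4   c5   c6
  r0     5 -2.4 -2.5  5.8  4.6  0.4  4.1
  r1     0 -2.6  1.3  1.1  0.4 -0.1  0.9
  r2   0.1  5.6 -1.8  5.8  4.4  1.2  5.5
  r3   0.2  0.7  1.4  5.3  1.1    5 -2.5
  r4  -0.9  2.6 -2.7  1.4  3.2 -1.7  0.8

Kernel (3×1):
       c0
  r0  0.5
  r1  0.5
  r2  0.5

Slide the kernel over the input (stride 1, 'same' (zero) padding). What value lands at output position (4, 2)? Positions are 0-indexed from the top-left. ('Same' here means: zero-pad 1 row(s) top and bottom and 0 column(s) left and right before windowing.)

-0.65

The receptive field on the zero-padded input at this output position is [1.4 / -2.7 / 0]. Elementwise product with the kernel and sum: 1.4·0.5 + -2.7·0.5 + 0·0.5.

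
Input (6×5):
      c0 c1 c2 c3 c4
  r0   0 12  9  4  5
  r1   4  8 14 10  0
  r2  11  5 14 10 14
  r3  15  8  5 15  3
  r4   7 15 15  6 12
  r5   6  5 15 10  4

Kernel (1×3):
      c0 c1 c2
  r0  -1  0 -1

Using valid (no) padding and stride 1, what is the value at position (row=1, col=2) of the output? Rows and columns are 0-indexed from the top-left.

The receptive field on the input at this output position is [14 10 0]. Elementwise product with the kernel and sum: 14·-1 + 0·-1.

-14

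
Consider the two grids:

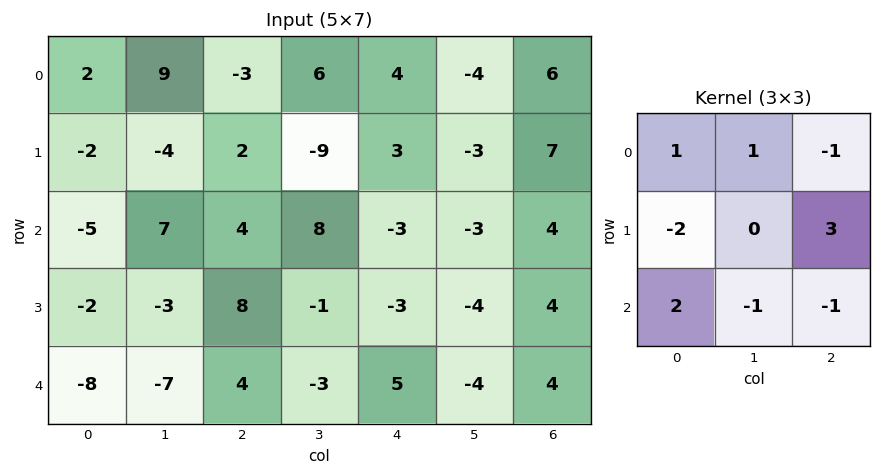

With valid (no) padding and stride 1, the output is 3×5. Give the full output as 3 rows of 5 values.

3 -17 7 45 2
5 4 -7 -23 5
13 -9 -4 -9 18

Output[0,0]: The receptive field on the input at this output position is [2 9 -3 / -2 -4 2 / -5 7 4]. Elementwise product with the kernel and sum: 2·1 + 9·1 + -3·-1 + -2·-2 + 2·3 + -5·2 + 7·-1 + 4·-1.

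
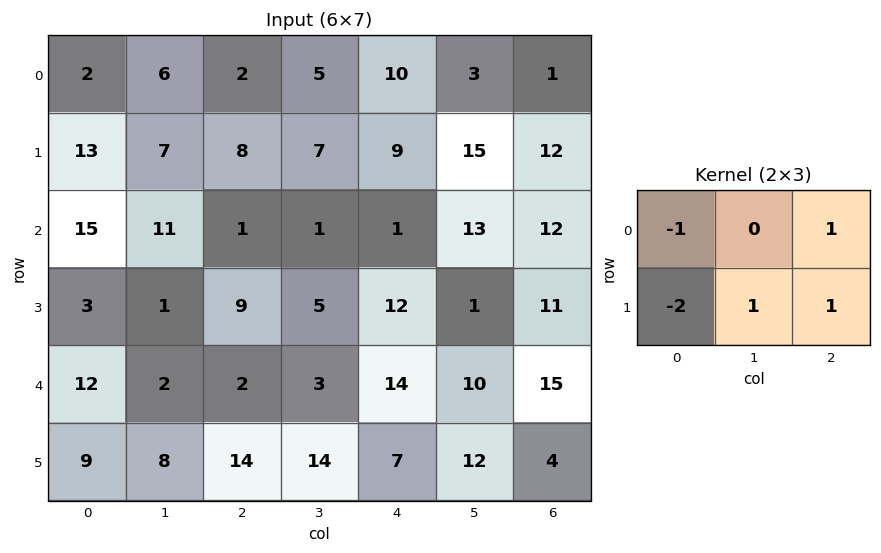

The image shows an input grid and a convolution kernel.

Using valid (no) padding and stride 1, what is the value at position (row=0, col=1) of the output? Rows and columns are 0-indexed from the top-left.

The receptive field on the input at this output position is [6 2 5 / 7 8 7]. Elementwise product with the kernel and sum: 6·-1 + 5·1 + 7·-2 + 8·1 + 7·1.

0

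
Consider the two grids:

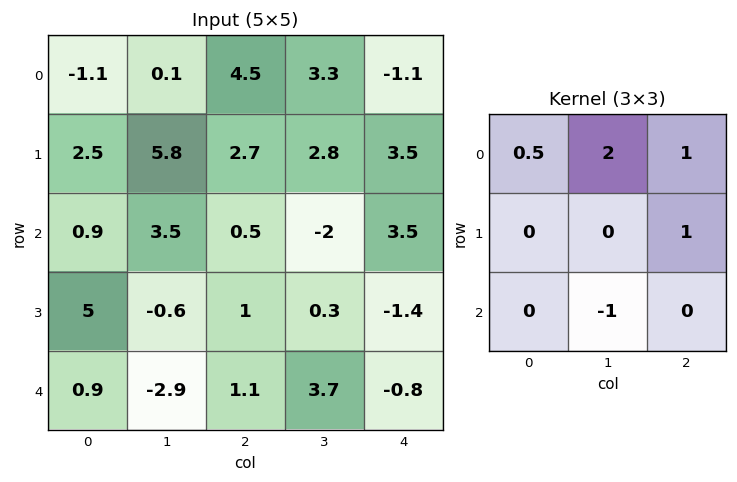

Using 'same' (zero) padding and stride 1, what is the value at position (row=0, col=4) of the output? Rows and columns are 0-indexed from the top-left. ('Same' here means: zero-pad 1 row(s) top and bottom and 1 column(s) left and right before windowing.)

-3.5

The receptive field on the zero-padded input at this output position is [0 0 0 / 3.3 -1.1 0 / 2.8 3.5 0]. Elementwise product with the kernel and sum: 0·0.5 + 0·2 + 0·1 + 0·1 + 3.5·-1.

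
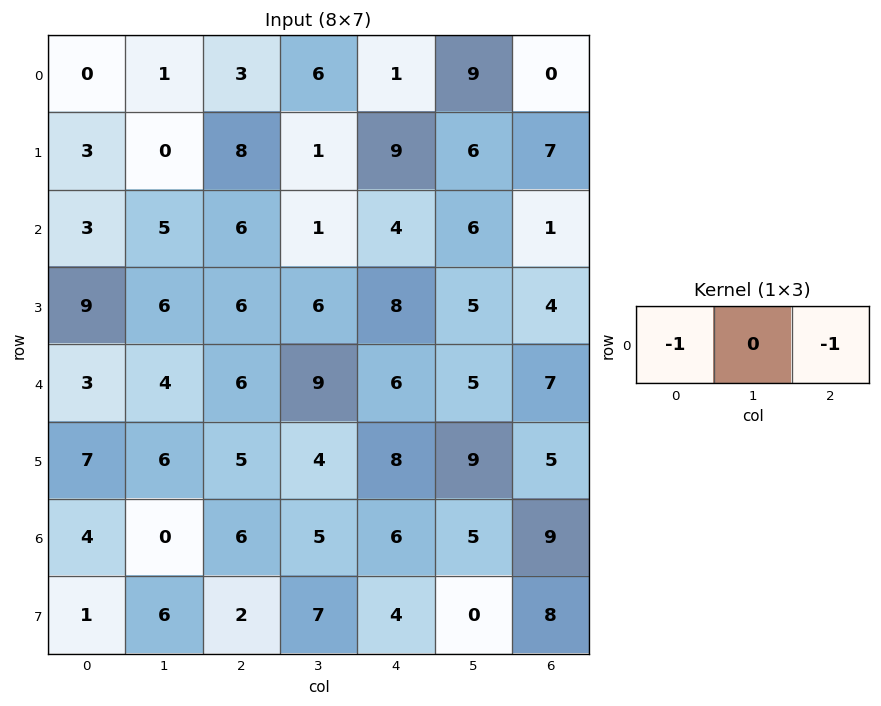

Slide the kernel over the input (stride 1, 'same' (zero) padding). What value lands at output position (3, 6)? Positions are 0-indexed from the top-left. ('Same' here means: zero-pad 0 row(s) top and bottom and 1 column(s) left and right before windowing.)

-5

The receptive field on the zero-padded input at this output position is [5 4 0]. Elementwise product with the kernel and sum: 5·-1 + 0·-1.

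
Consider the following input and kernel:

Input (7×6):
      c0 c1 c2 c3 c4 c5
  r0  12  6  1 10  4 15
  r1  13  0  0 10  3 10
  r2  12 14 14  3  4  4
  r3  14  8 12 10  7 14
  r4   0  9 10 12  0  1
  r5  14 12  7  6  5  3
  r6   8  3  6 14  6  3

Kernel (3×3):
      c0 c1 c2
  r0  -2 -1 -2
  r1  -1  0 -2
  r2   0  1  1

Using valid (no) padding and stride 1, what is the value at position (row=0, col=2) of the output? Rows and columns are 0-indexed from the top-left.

The receptive field on the input at this output position is [1 10 4 / 0 10 3 / 14 3 4]. Elementwise product with the kernel and sum: 1·-2 + 10·-1 + 4·-2 + 0·-1 + 3·-2 + 3·1 + 4·1.

-19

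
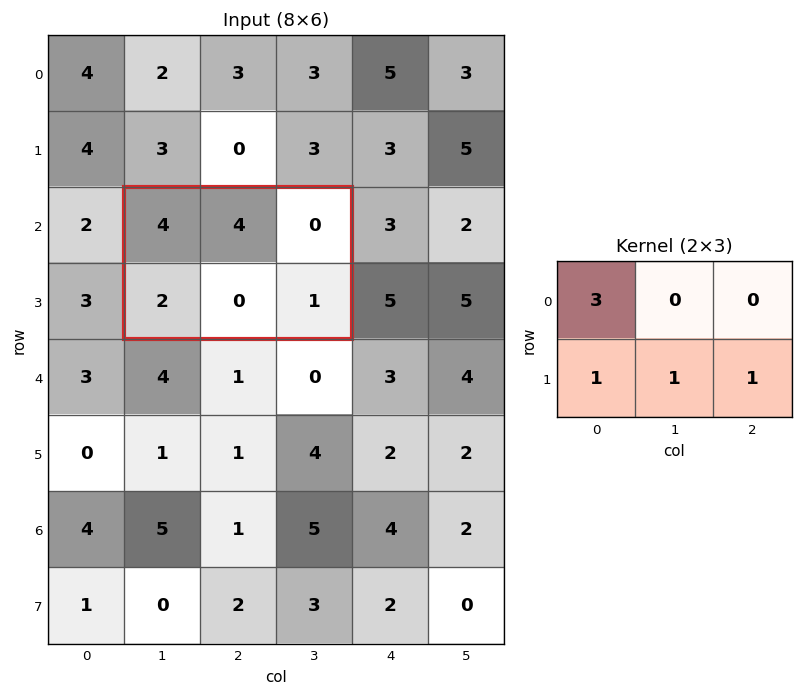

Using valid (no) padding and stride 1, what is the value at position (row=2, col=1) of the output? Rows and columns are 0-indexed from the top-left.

15

The receptive field on the input at this output position is [4 4 0 / 2 0 1]. Elementwise product with the kernel and sum: 4·3 + 2·1 + 0·1 + 1·1.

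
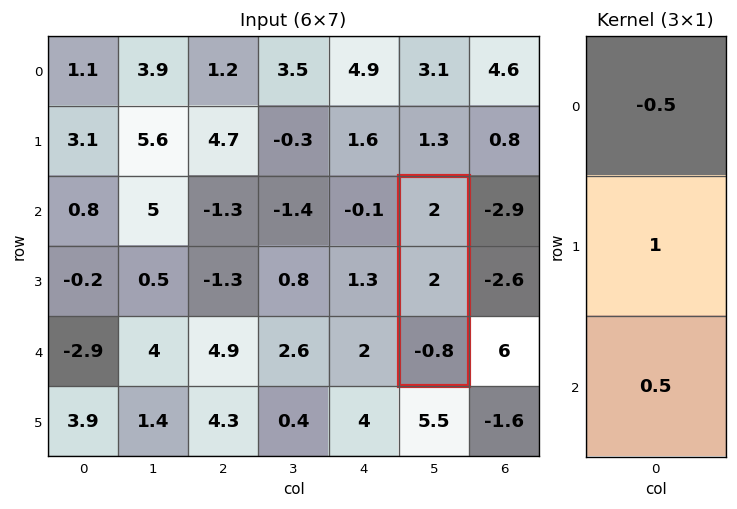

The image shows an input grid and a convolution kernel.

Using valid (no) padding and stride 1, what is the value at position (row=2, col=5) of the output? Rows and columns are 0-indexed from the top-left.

0.6

The receptive field on the input at this output position is [2 / 2 / -0.8]. Elementwise product with the kernel and sum: 2·-0.5 + 2·1 + -0.8·0.5.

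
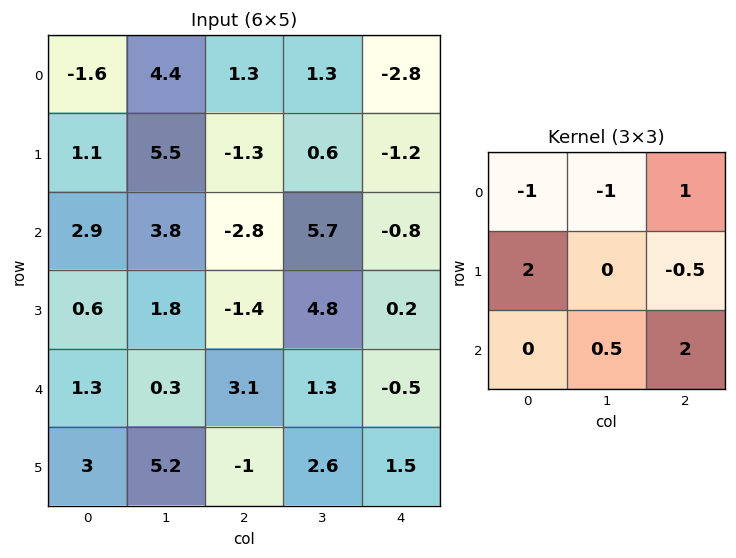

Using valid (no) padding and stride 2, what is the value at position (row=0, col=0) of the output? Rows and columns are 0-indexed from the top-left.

-2.35

The receptive field on the input at this output position is [-1.6 4.4 1.3 / 1.1 5.5 -1.3 / 2.9 3.8 -2.8]. Elementwise product with the kernel and sum: -1.6·-1 + 4.4·-1 + 1.3·1 + 1.1·2 + -1.3·-0.5 + 3.8·0.5 + -2.8·2.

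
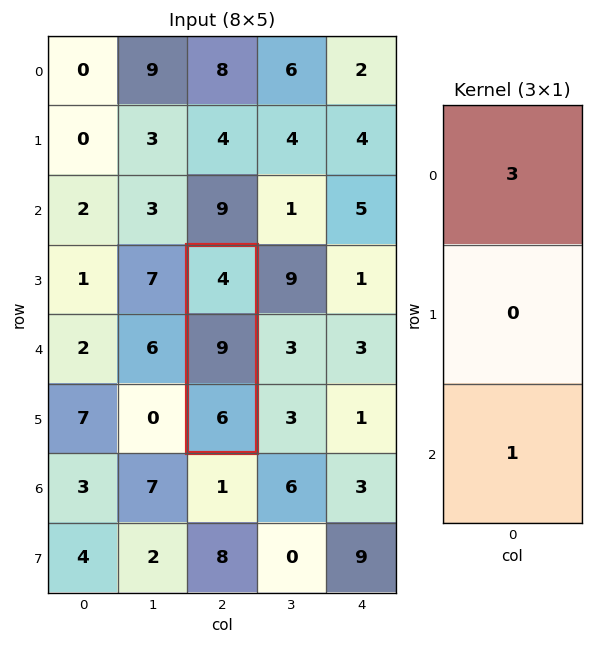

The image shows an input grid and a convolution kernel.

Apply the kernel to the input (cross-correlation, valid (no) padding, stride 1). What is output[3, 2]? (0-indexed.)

The receptive field on the input at this output position is [4 / 9 / 6]. Elementwise product with the kernel and sum: 4·3 + 6·1.

18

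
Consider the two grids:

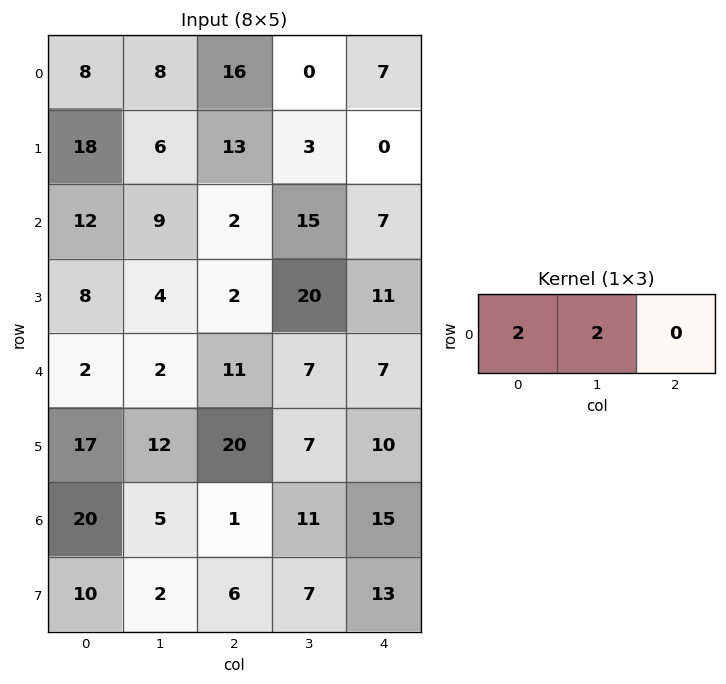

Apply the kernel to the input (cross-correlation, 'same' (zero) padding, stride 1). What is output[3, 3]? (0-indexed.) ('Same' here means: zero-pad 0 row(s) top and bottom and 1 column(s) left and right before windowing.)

44

The receptive field on the zero-padded input at this output position is [2 20 11]. Elementwise product with the kernel and sum: 2·2 + 20·2.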